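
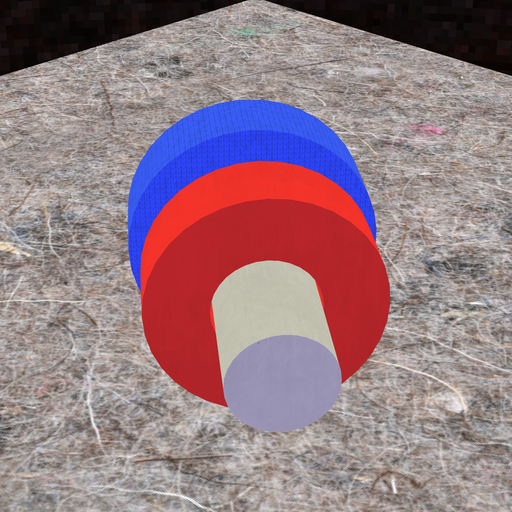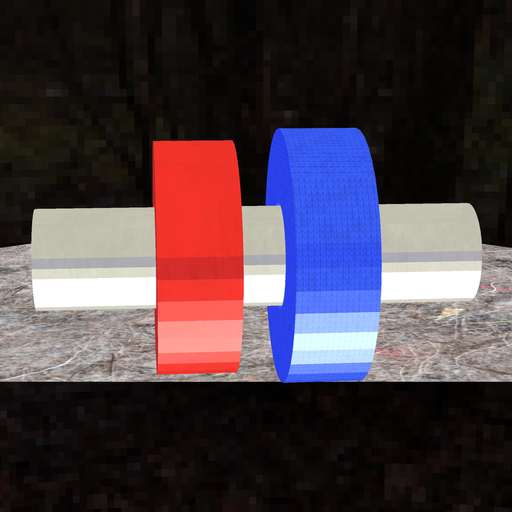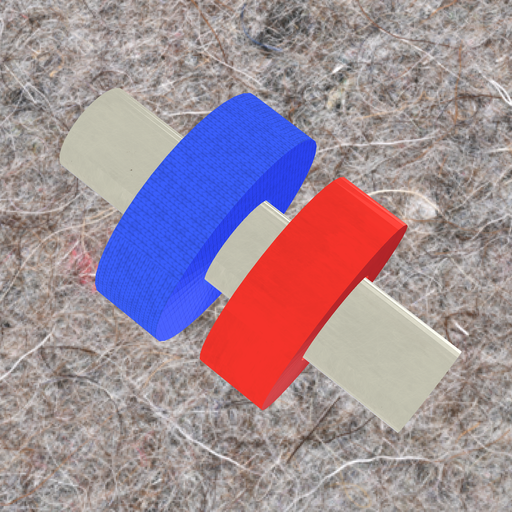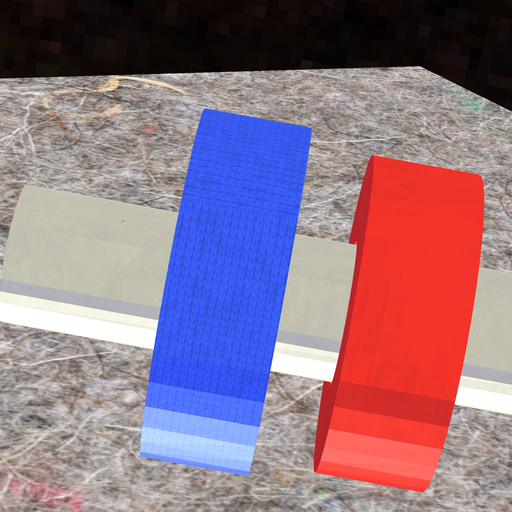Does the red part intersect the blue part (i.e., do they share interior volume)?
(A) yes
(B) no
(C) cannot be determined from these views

(B) no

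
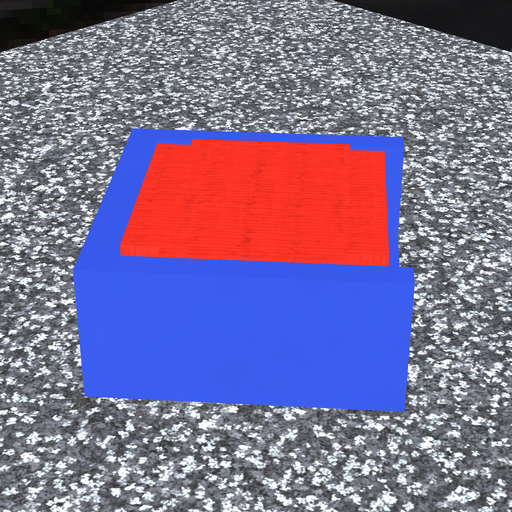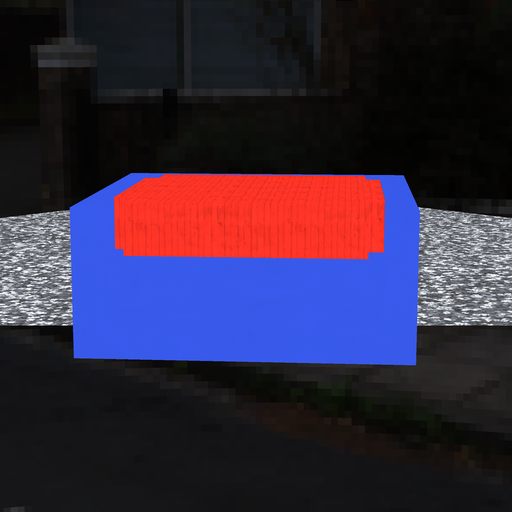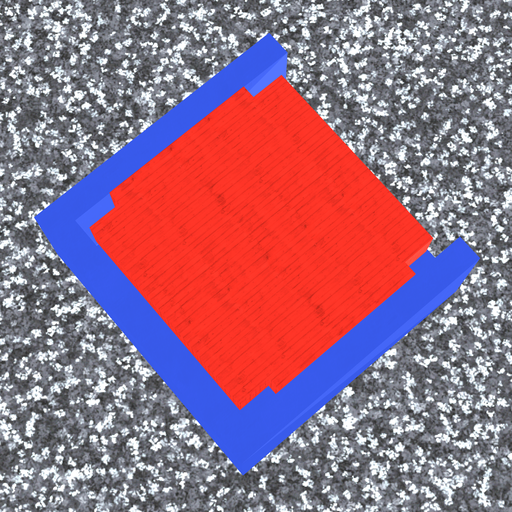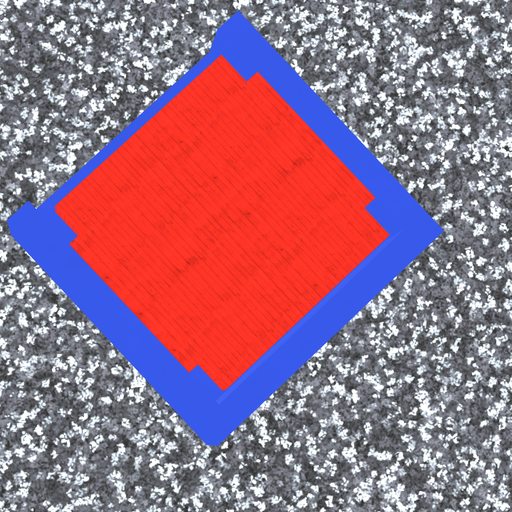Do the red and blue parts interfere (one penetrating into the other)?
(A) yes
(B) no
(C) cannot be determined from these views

(B) no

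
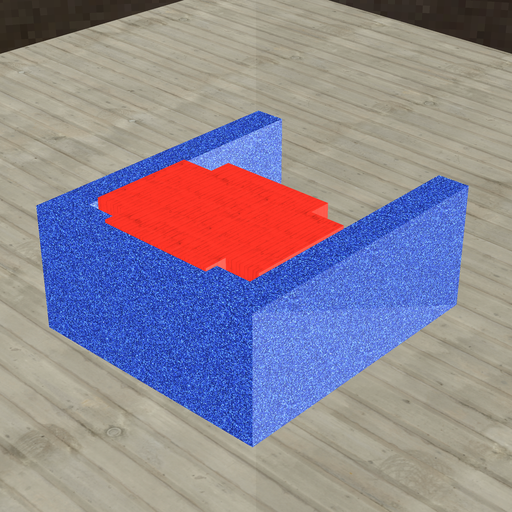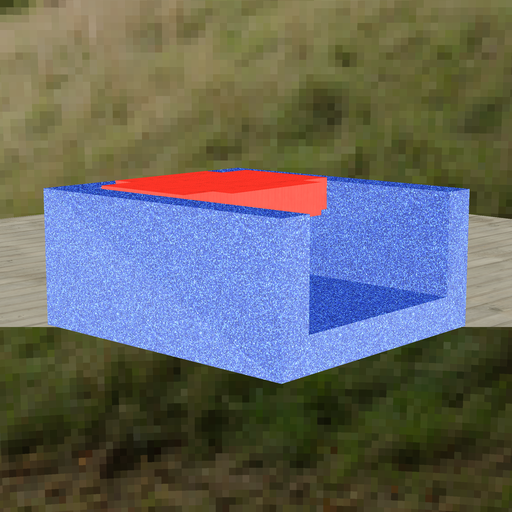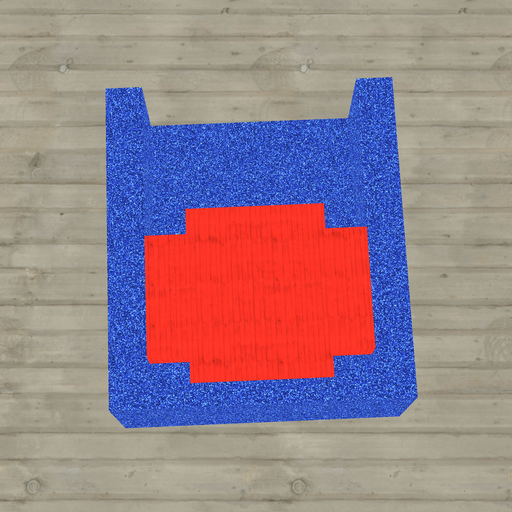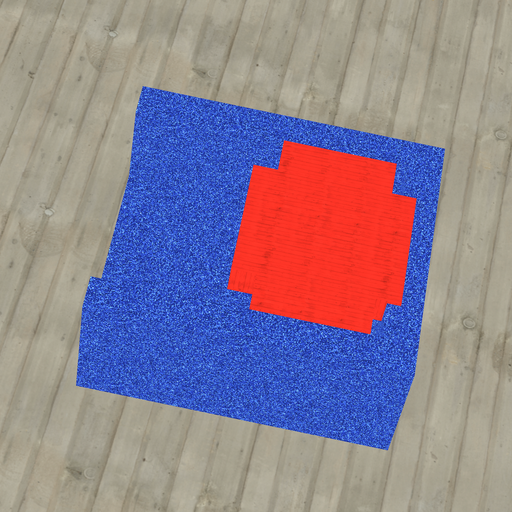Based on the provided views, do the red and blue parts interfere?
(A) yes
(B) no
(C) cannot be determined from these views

(A) yes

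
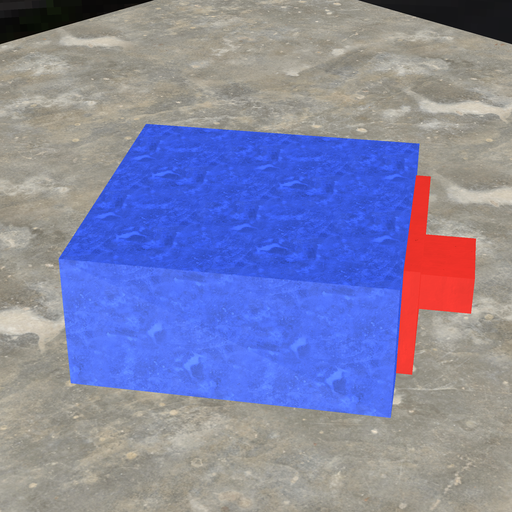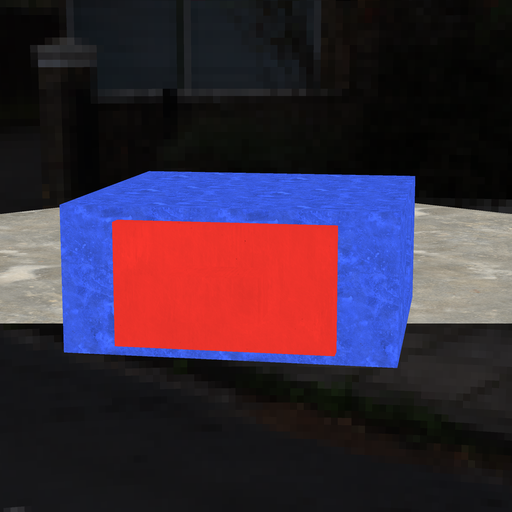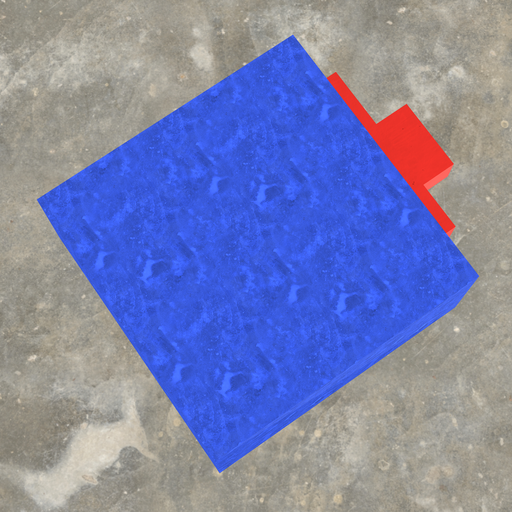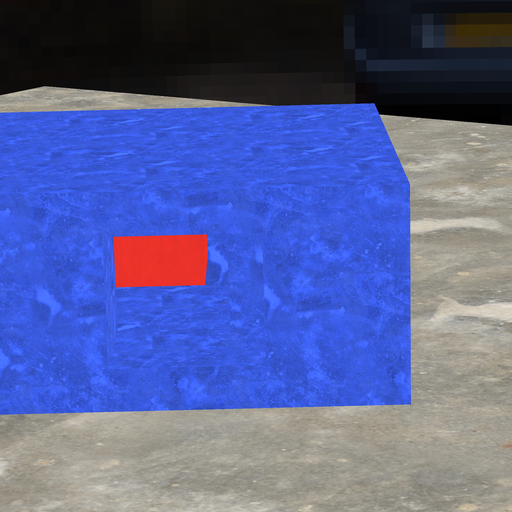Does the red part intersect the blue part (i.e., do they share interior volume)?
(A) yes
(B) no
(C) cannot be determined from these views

(B) no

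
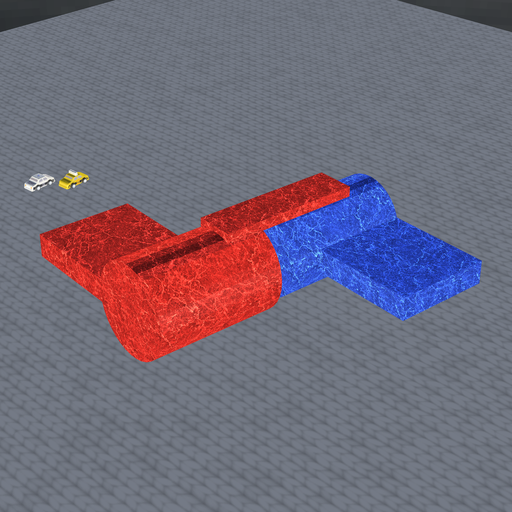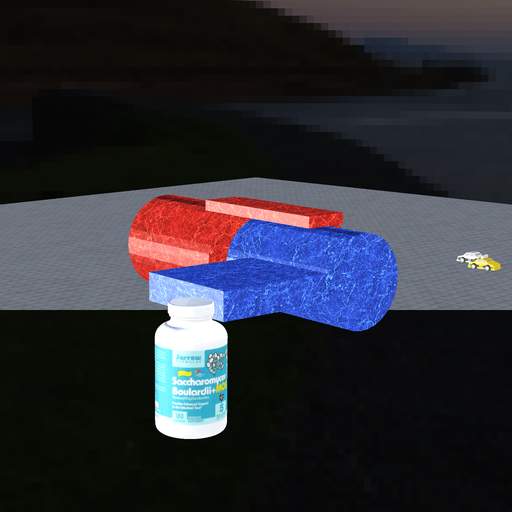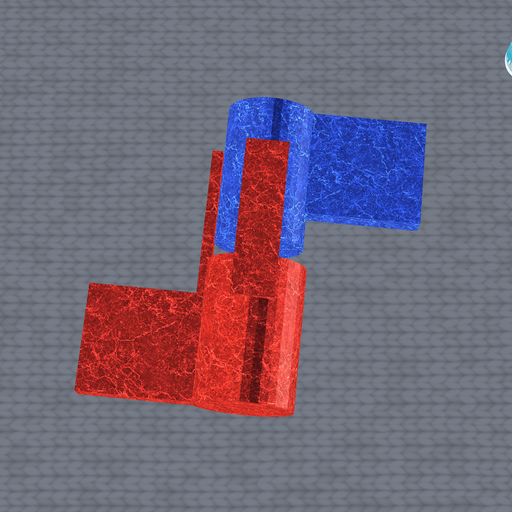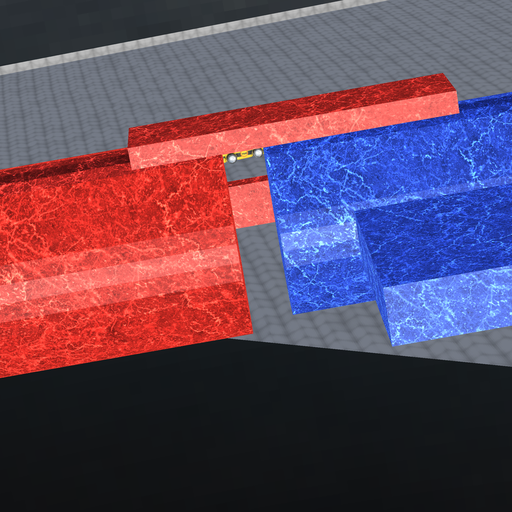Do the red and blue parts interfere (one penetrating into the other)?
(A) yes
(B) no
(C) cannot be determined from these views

(B) no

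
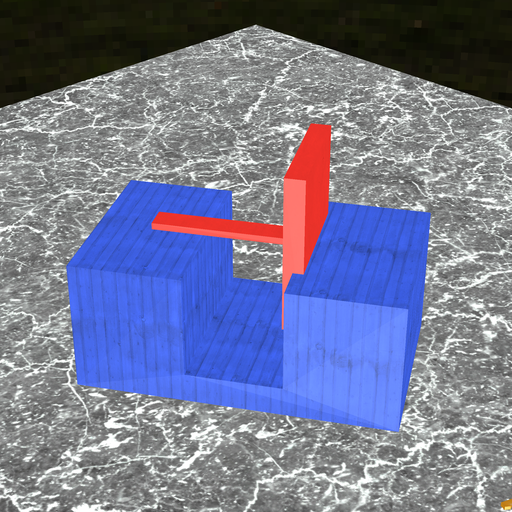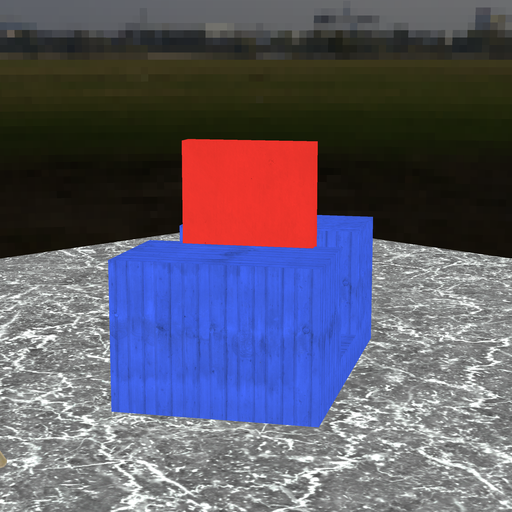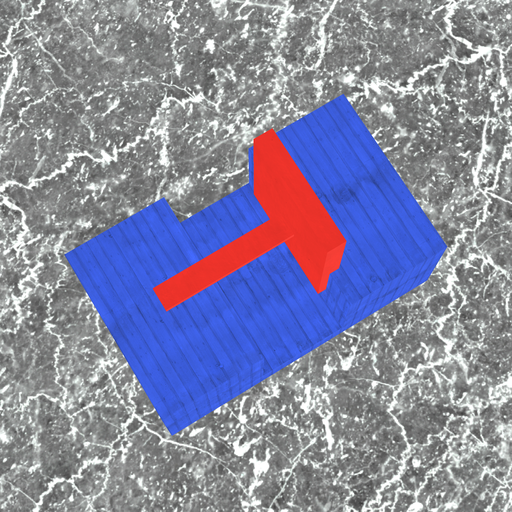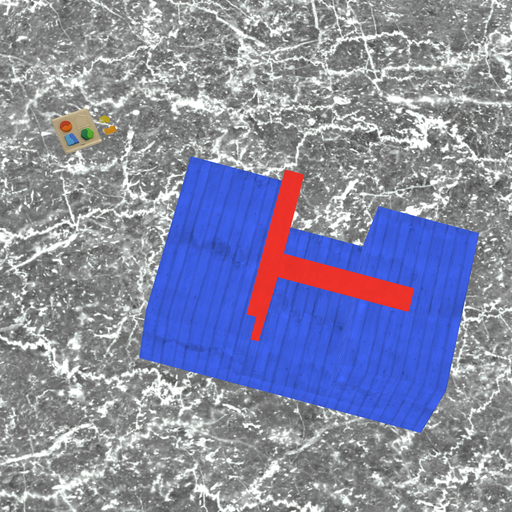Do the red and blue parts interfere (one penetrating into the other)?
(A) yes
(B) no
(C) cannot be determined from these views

(A) yes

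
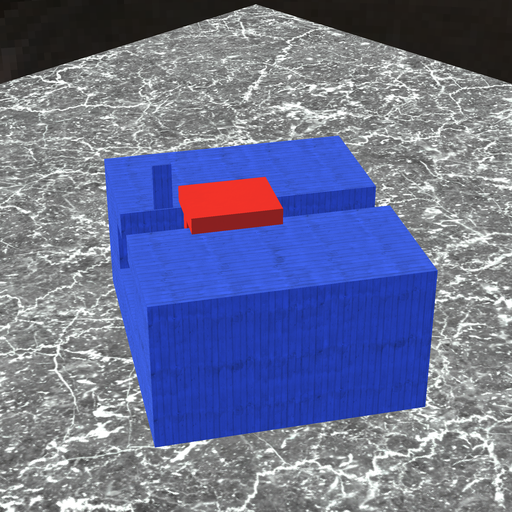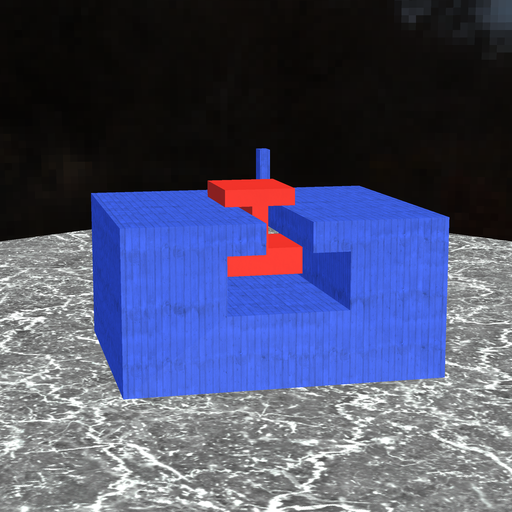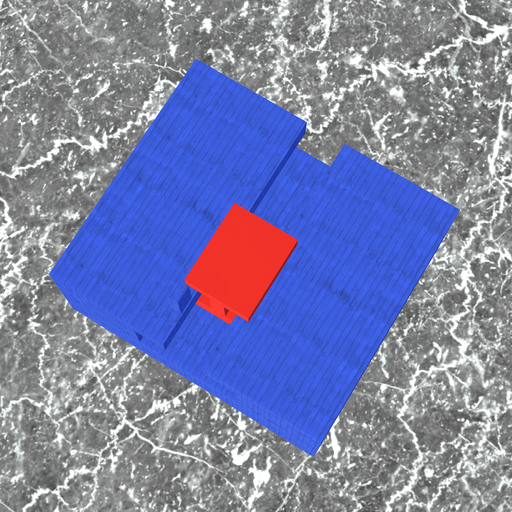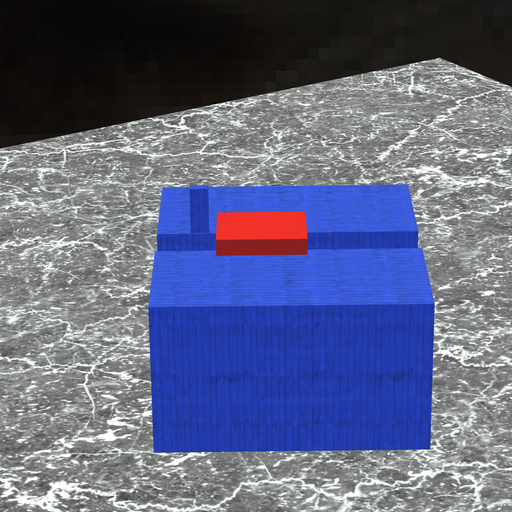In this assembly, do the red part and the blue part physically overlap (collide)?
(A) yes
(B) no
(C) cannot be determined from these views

(B) no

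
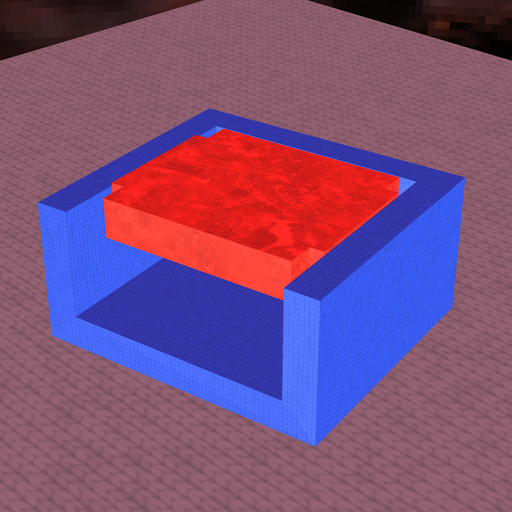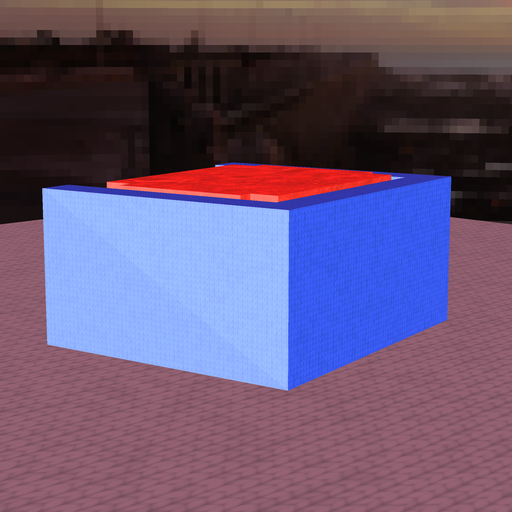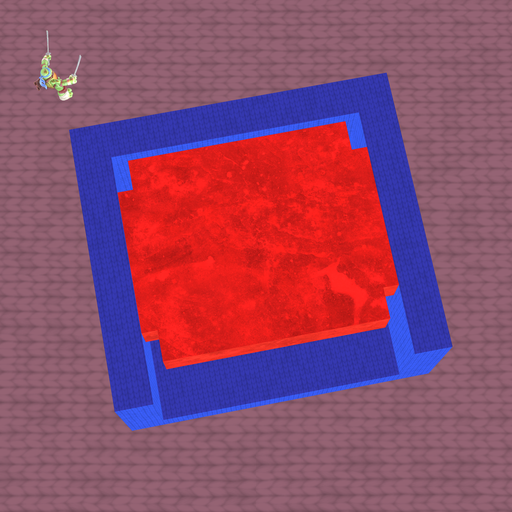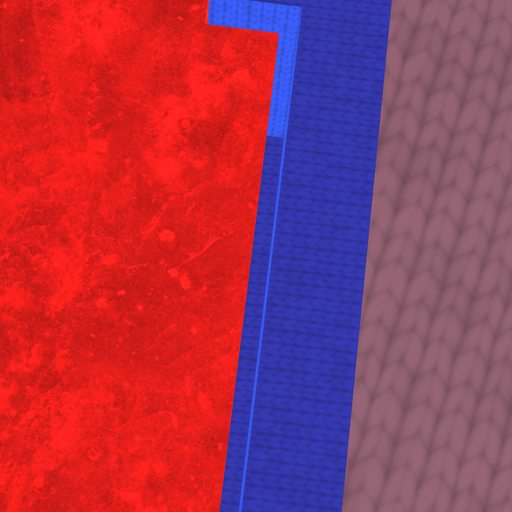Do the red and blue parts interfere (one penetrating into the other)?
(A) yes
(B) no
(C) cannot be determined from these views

(B) no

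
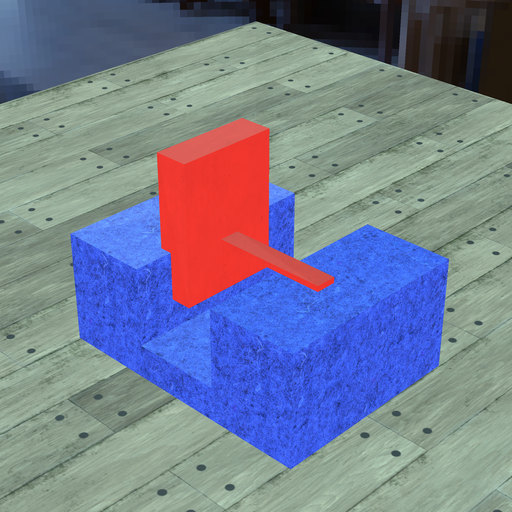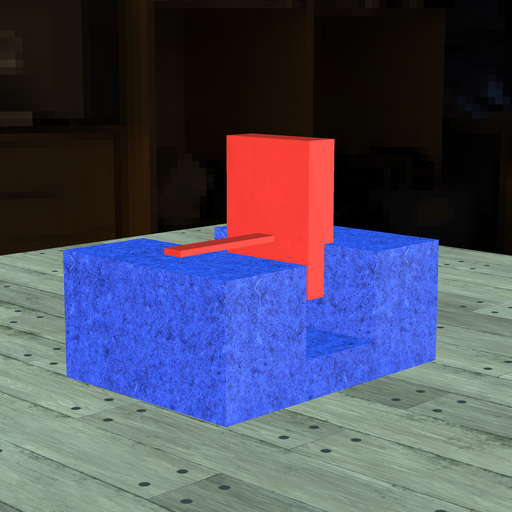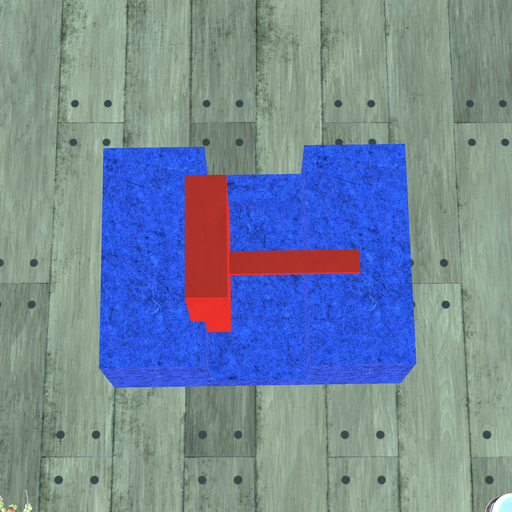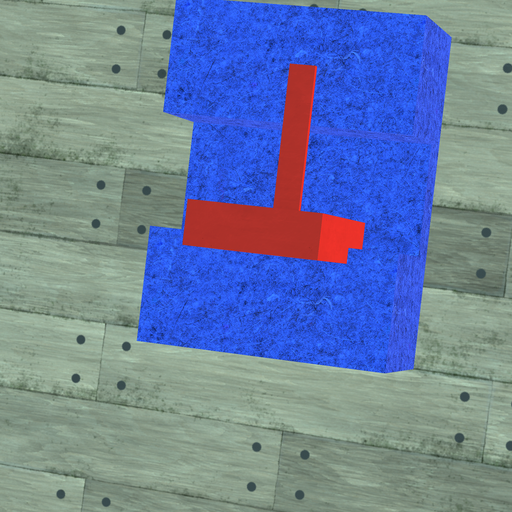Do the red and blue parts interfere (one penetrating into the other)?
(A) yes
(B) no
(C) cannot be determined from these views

(A) yes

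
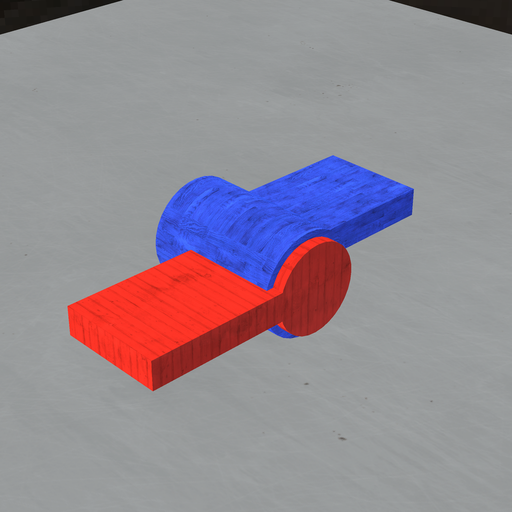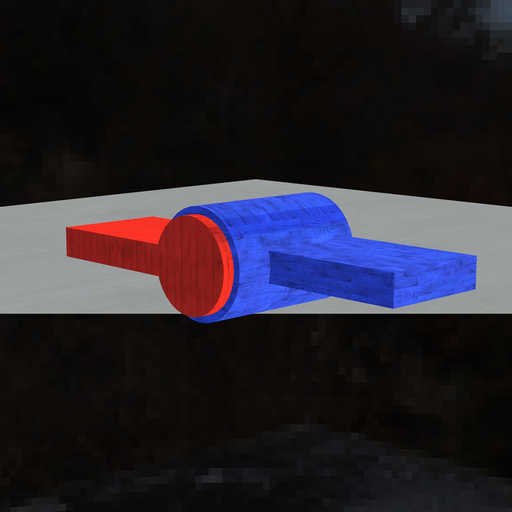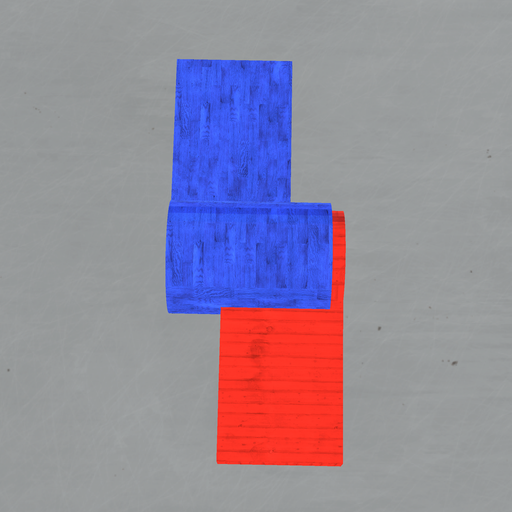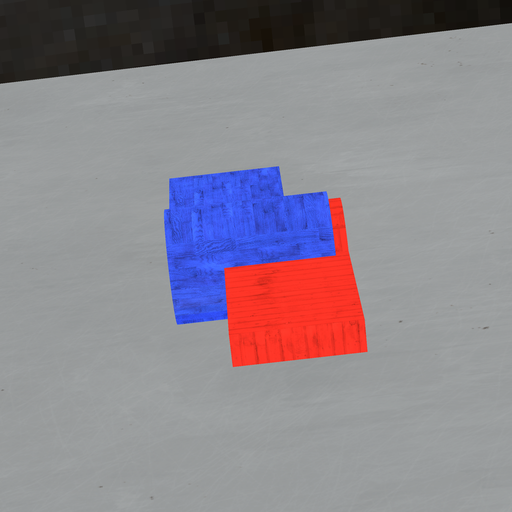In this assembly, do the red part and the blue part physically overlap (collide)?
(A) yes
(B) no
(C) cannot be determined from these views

(A) yes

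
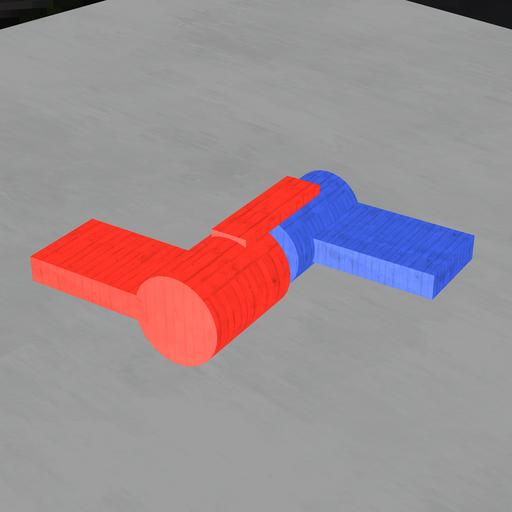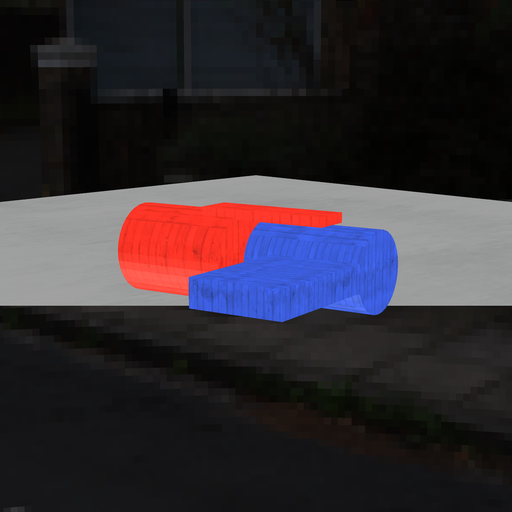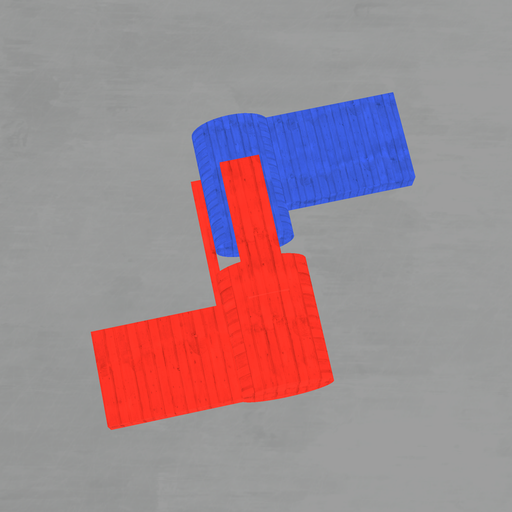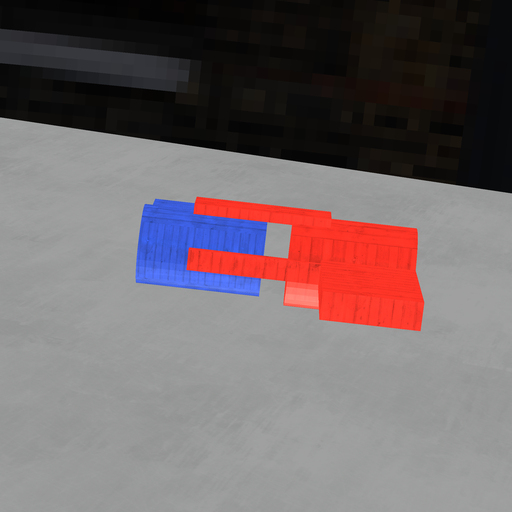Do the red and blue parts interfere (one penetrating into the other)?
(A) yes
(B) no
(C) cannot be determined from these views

(B) no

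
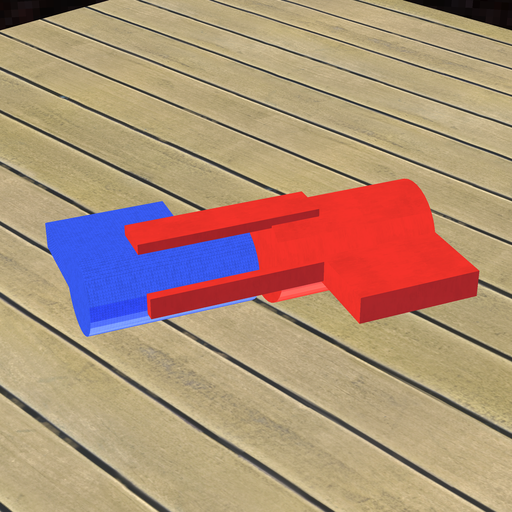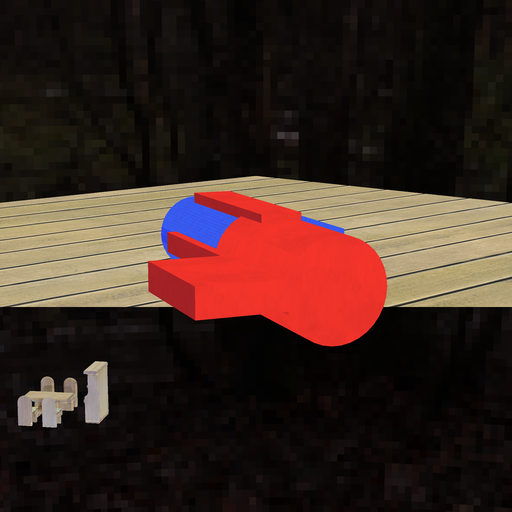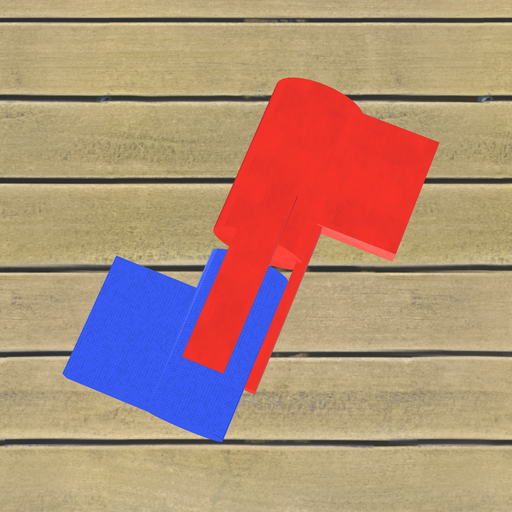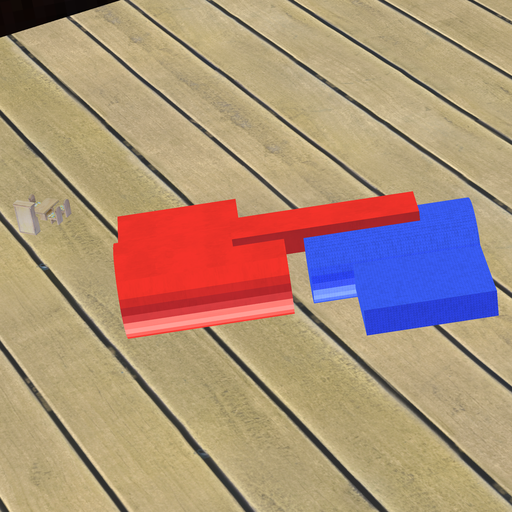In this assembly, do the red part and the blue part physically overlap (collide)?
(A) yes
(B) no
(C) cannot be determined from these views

(B) no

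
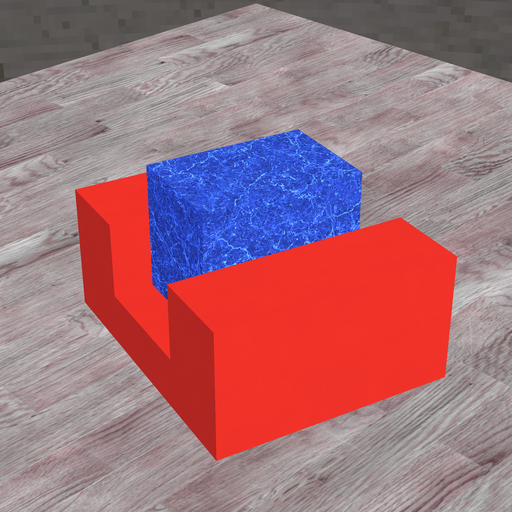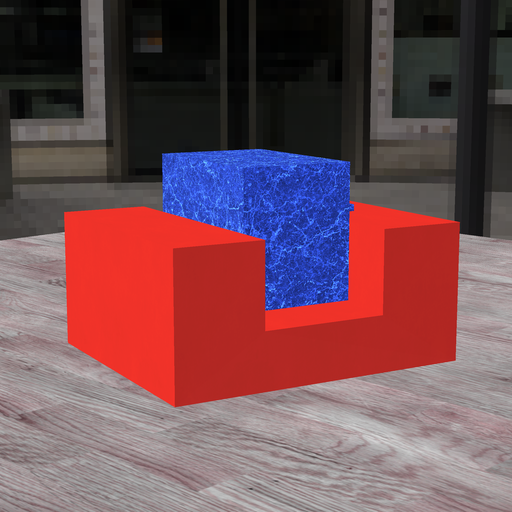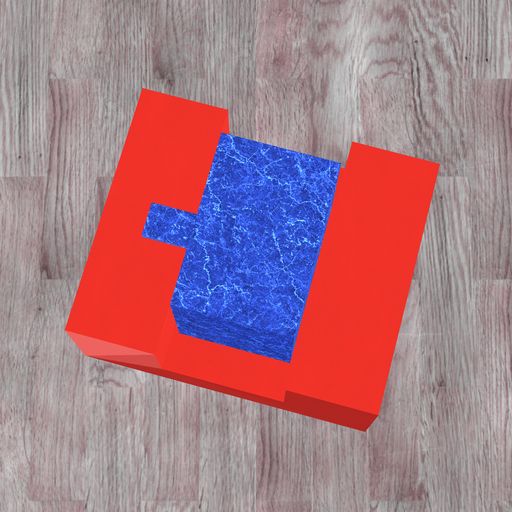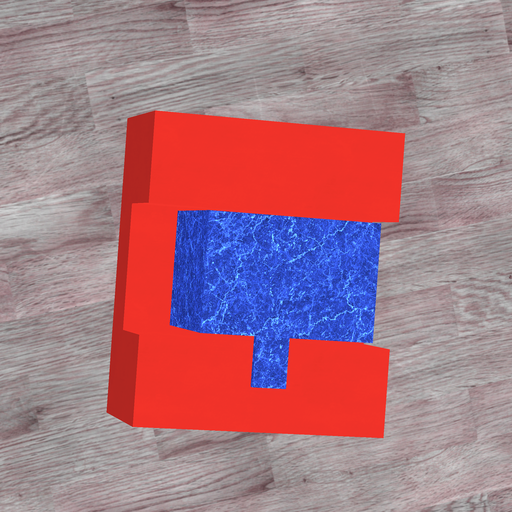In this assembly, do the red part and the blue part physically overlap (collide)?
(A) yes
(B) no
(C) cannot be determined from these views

(B) no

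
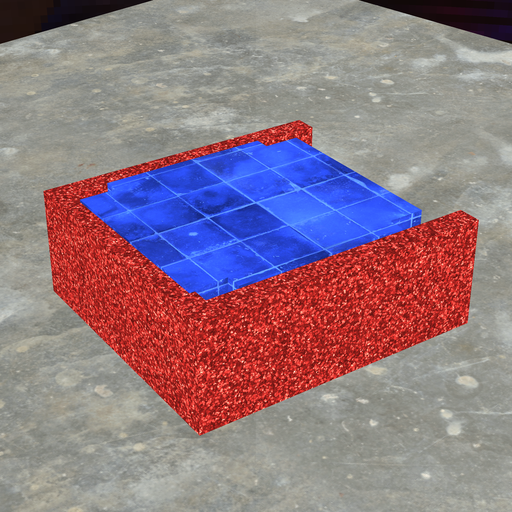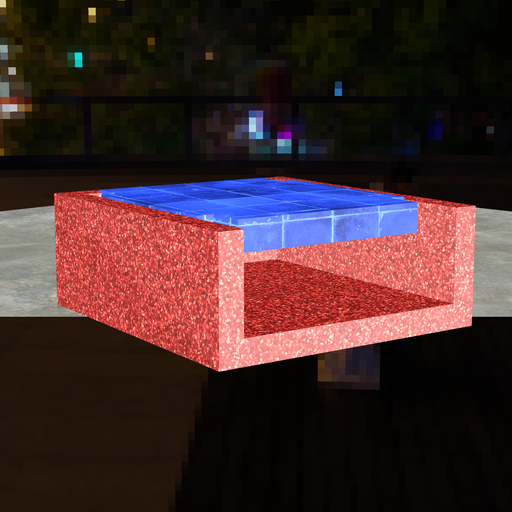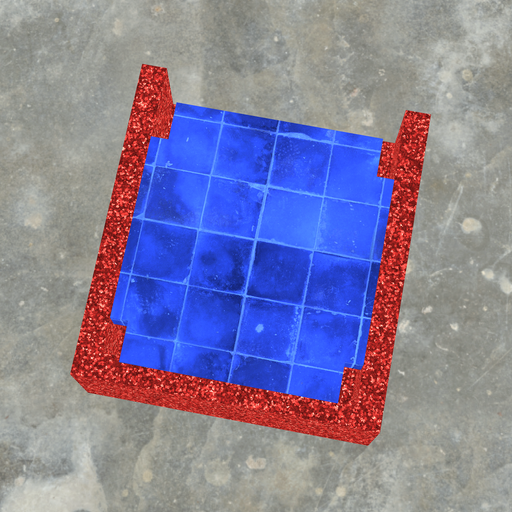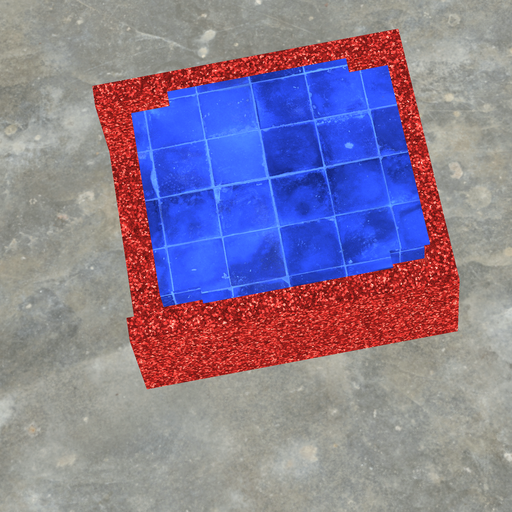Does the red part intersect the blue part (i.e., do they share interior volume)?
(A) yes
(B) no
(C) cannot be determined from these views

(A) yes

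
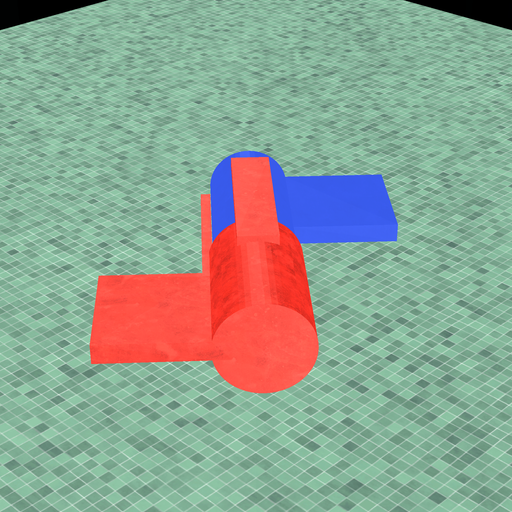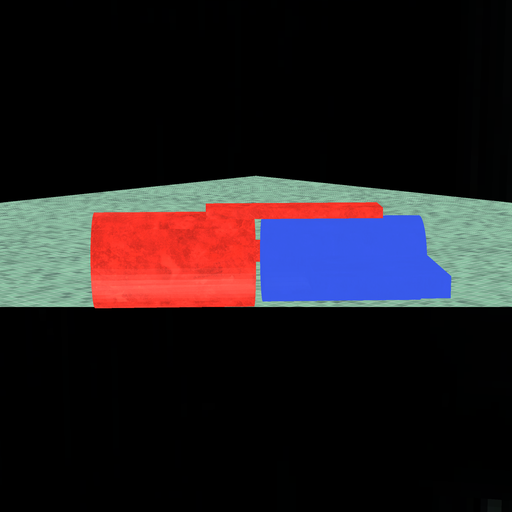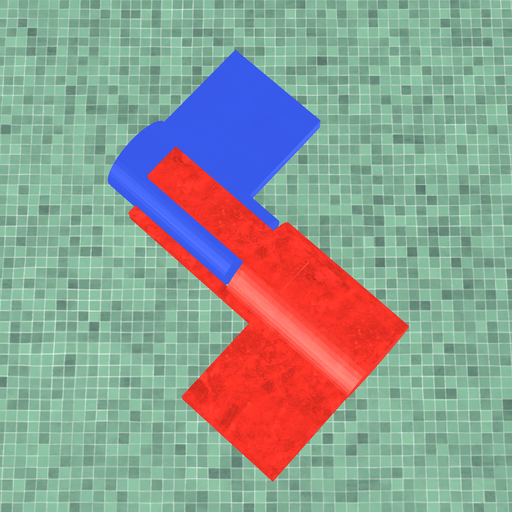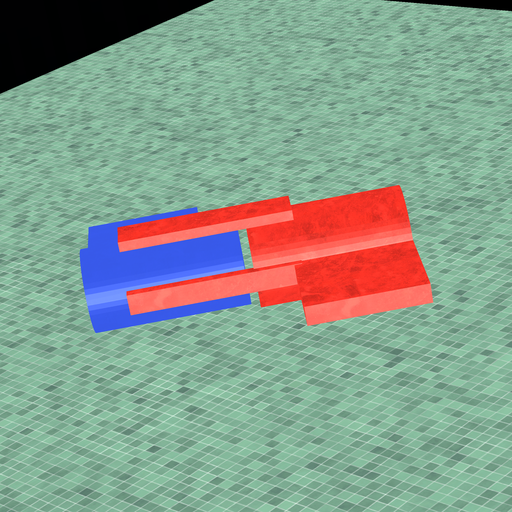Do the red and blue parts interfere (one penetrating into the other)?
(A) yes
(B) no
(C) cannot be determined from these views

(B) no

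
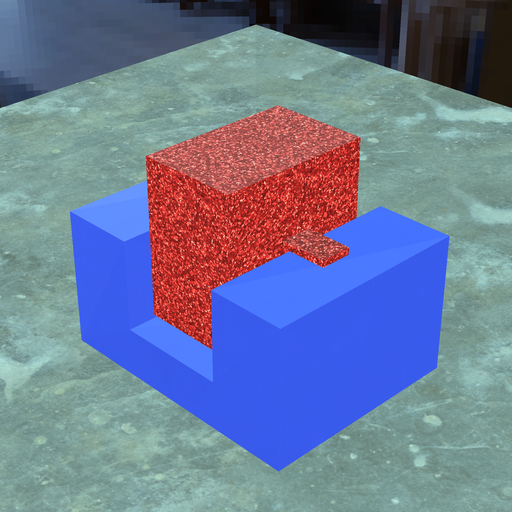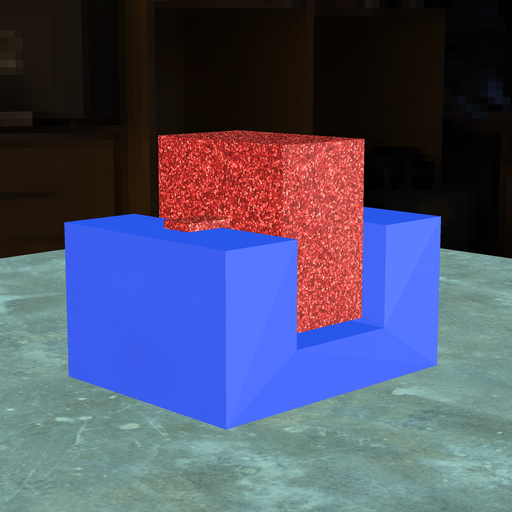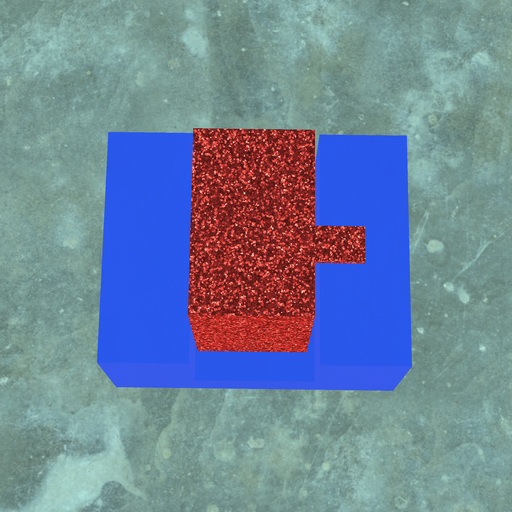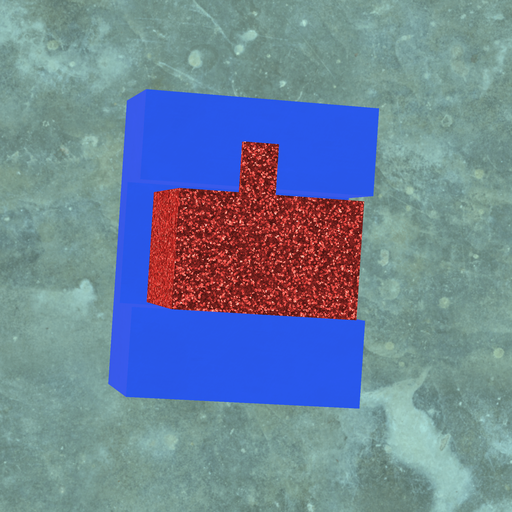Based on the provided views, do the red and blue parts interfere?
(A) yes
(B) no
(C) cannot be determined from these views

(B) no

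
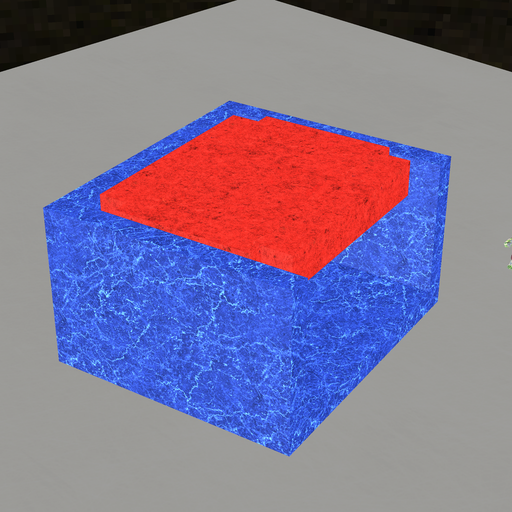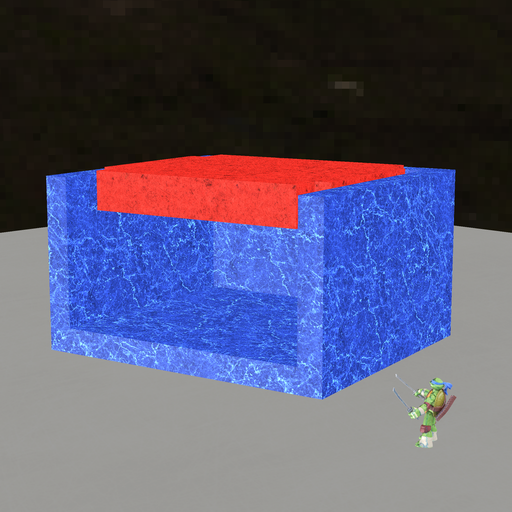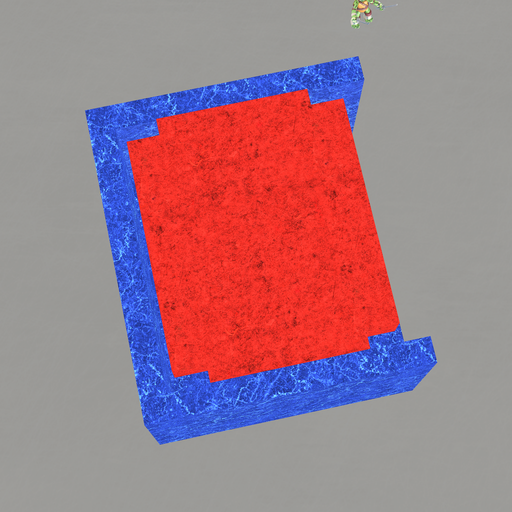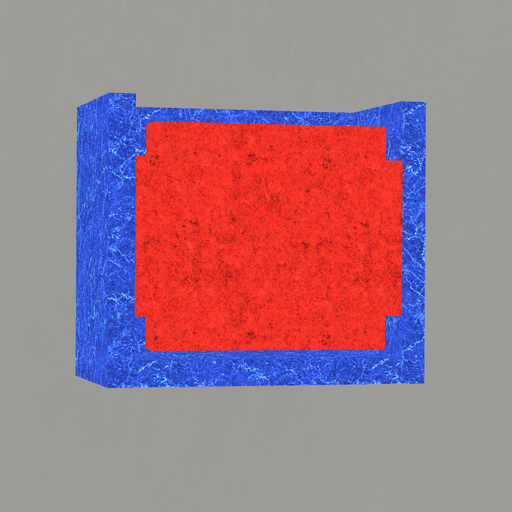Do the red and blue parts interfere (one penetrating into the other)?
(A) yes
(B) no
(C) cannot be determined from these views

(B) no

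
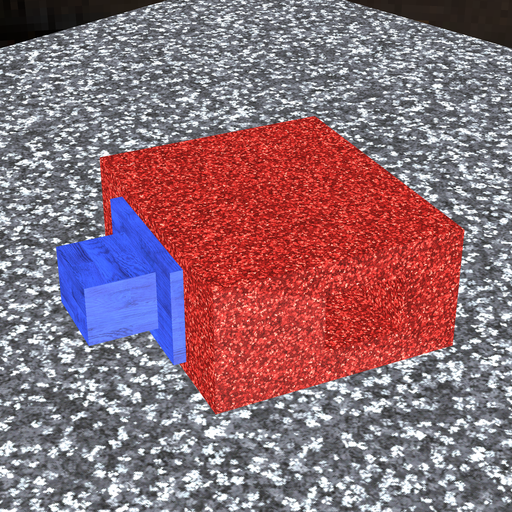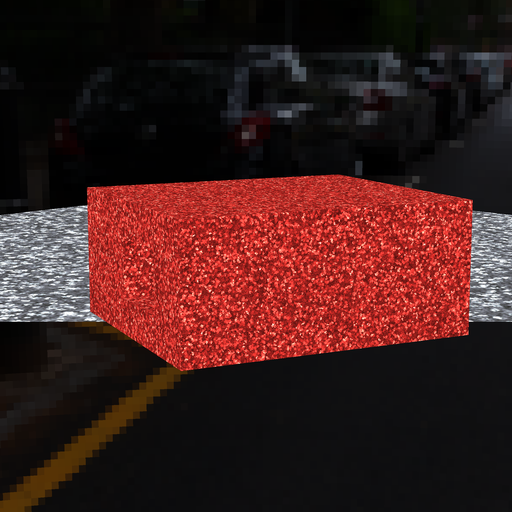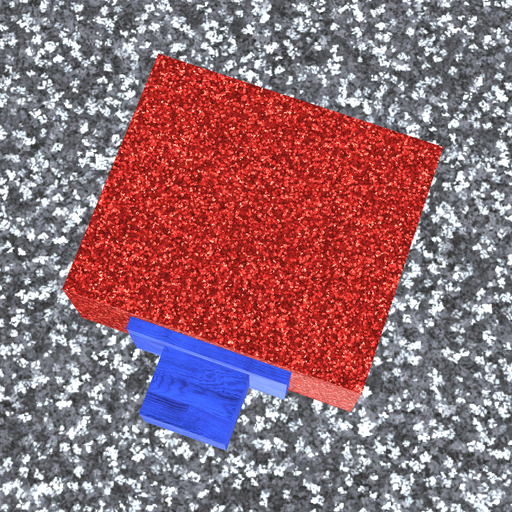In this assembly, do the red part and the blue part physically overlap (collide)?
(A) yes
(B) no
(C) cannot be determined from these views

(C) cannot be determined from these views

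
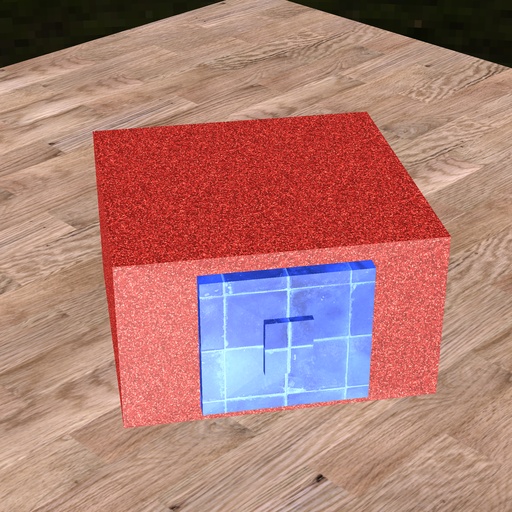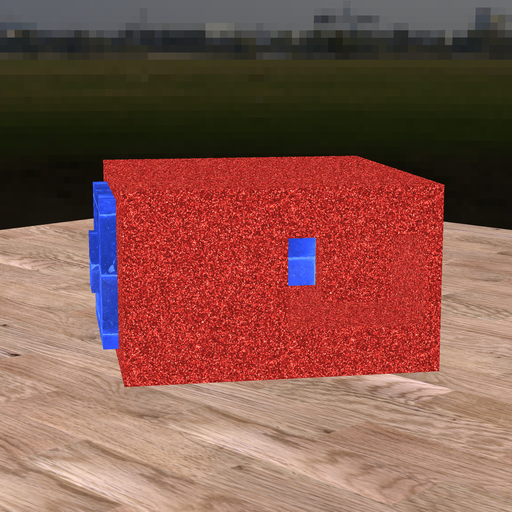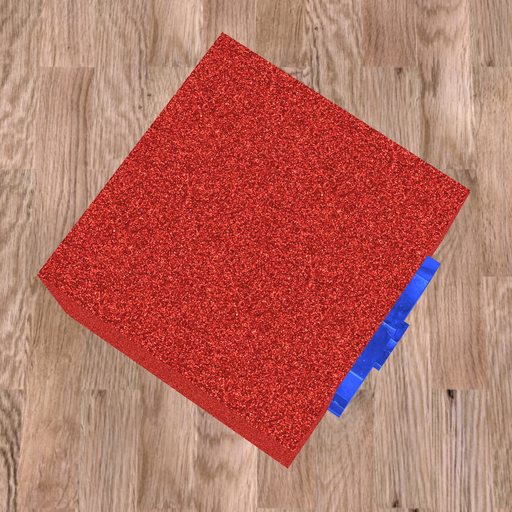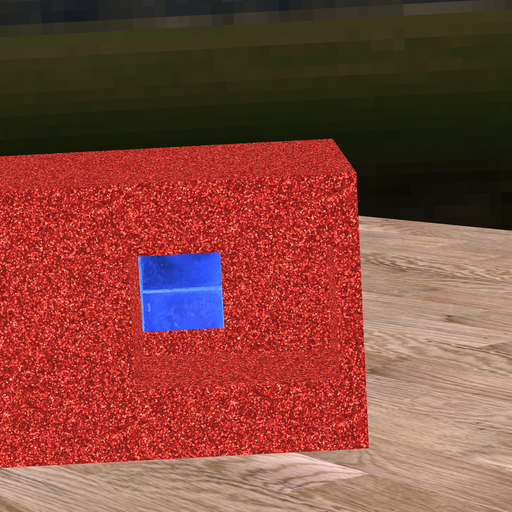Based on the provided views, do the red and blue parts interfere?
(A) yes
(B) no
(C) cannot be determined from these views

(A) yes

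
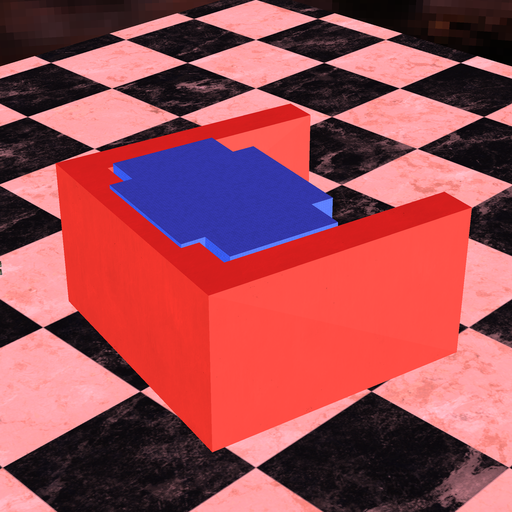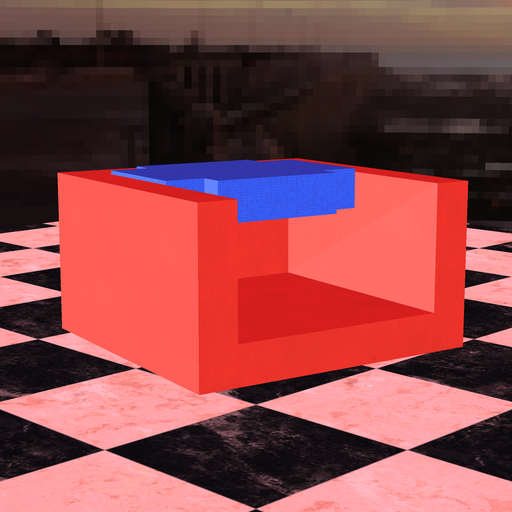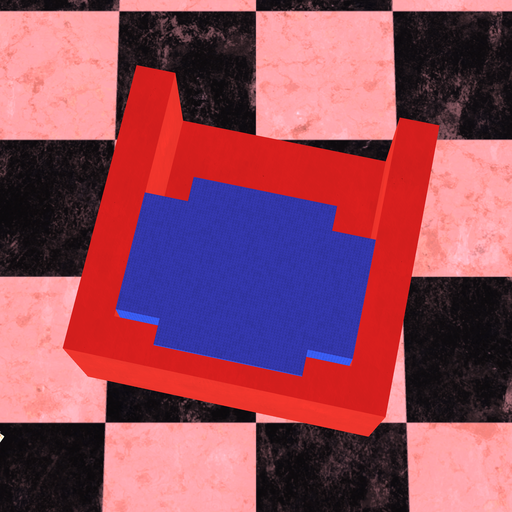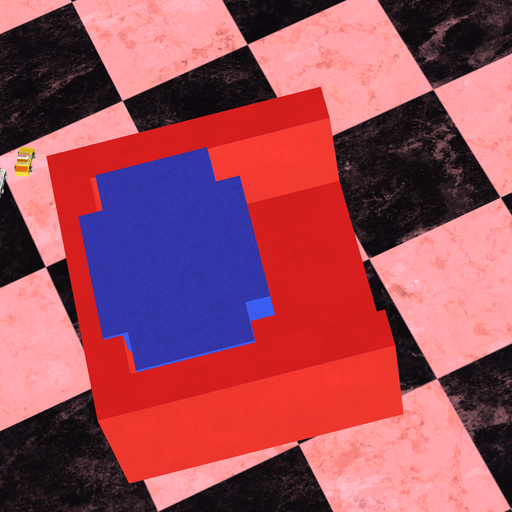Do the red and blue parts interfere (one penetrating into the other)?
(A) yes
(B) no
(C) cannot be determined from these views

(A) yes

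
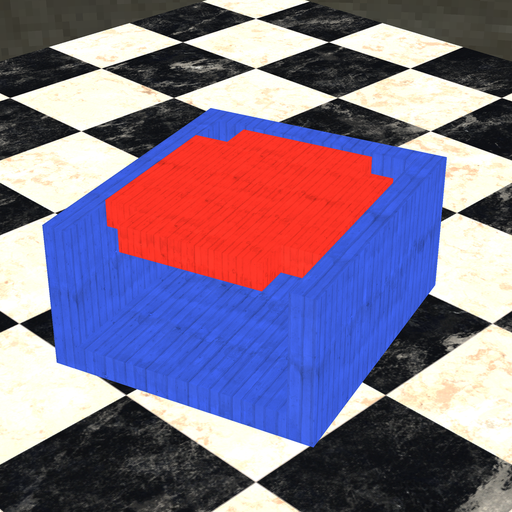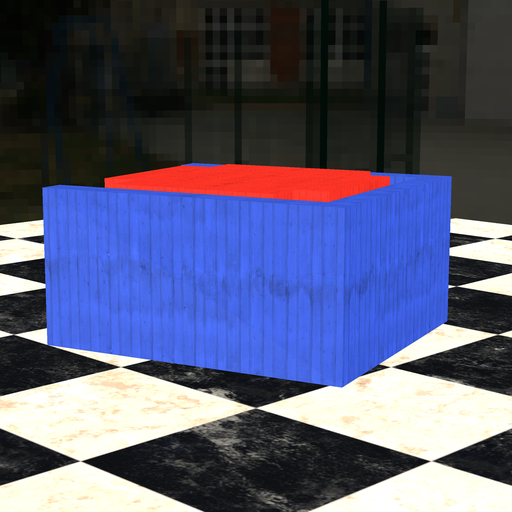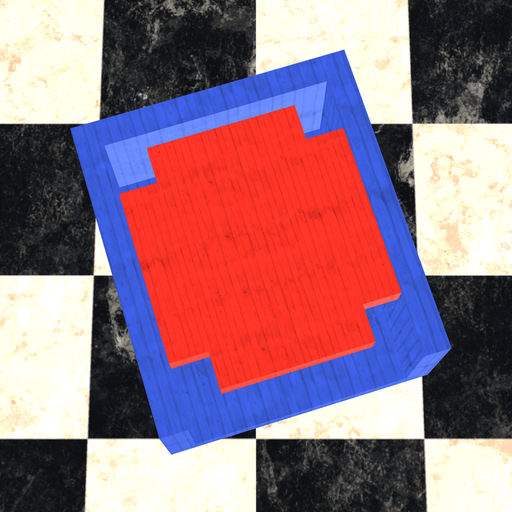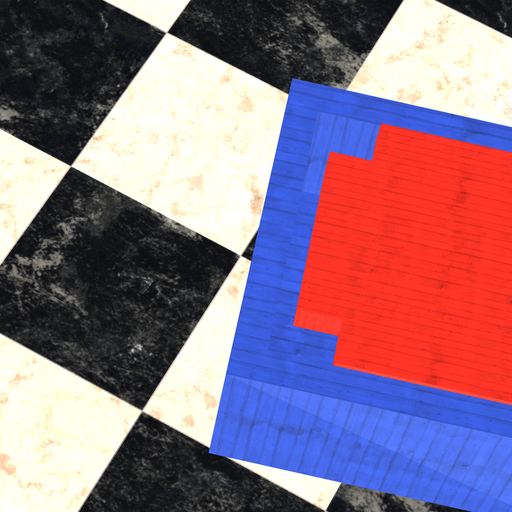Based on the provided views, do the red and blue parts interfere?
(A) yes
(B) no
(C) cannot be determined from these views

(B) no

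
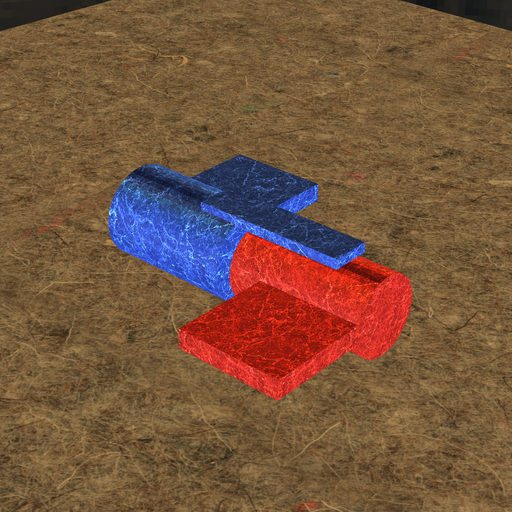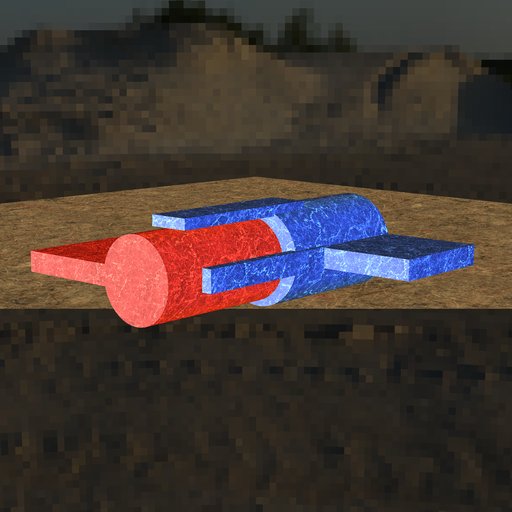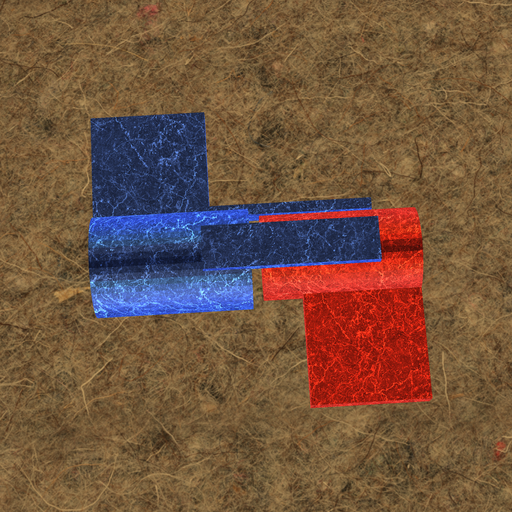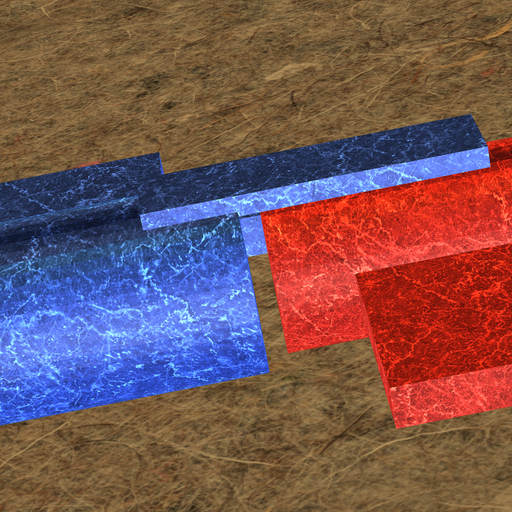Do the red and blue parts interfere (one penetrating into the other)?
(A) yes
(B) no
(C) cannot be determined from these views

(B) no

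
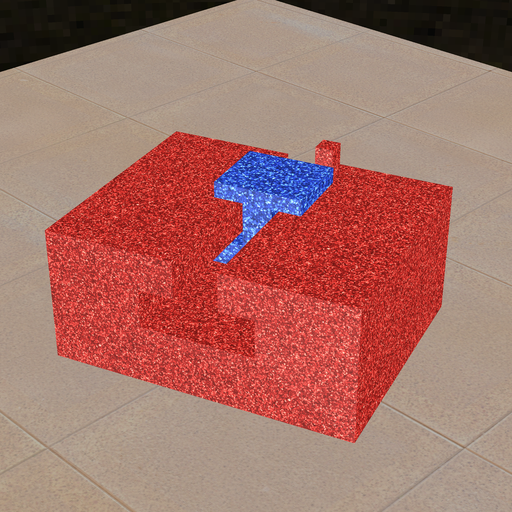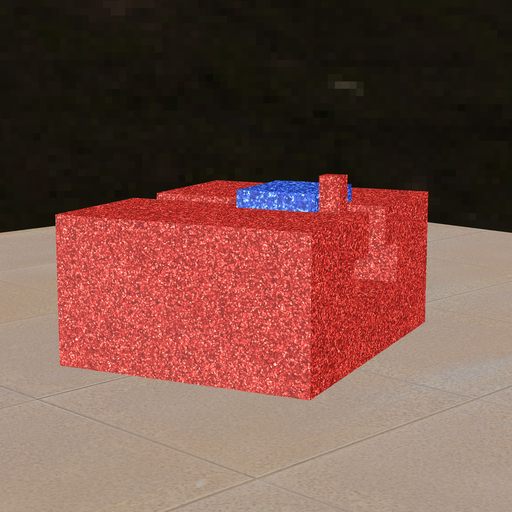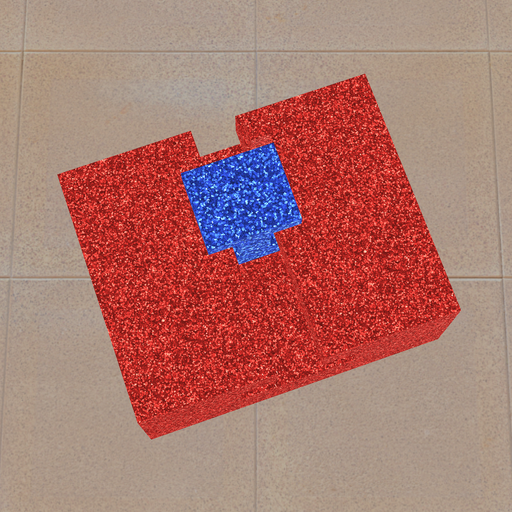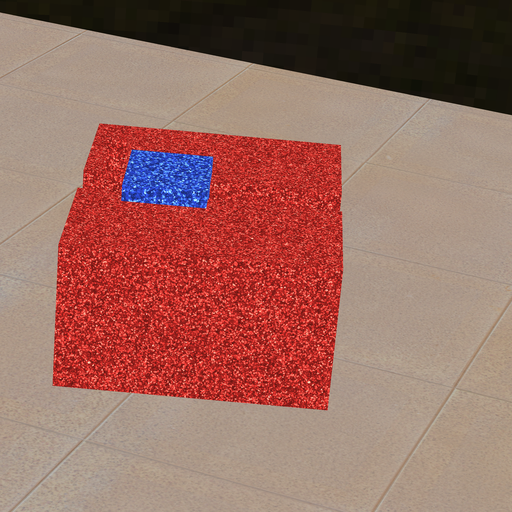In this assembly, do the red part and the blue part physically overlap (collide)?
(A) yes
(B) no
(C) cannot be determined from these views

(B) no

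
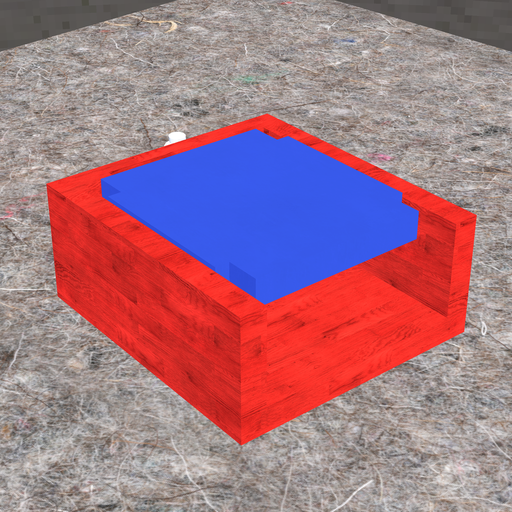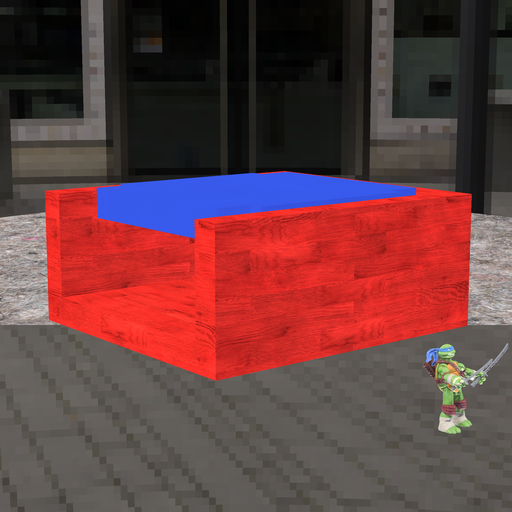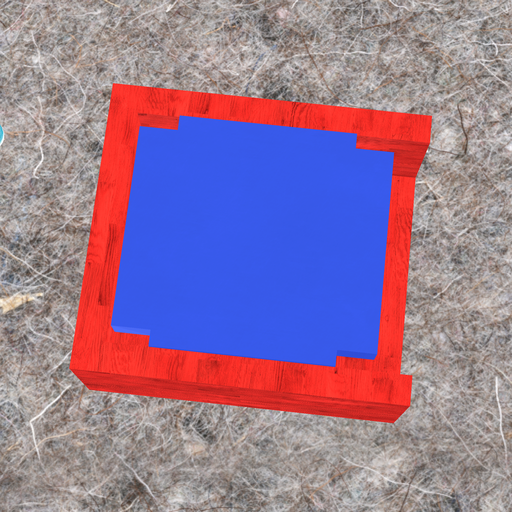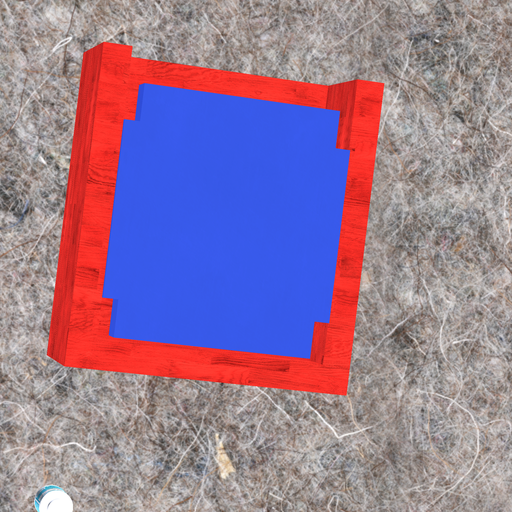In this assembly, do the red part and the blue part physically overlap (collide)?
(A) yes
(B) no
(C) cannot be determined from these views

(B) no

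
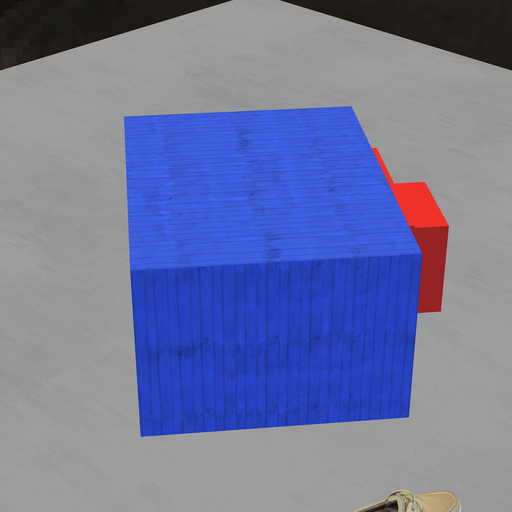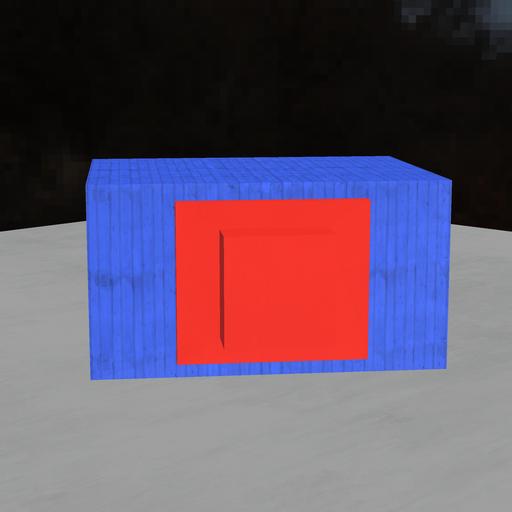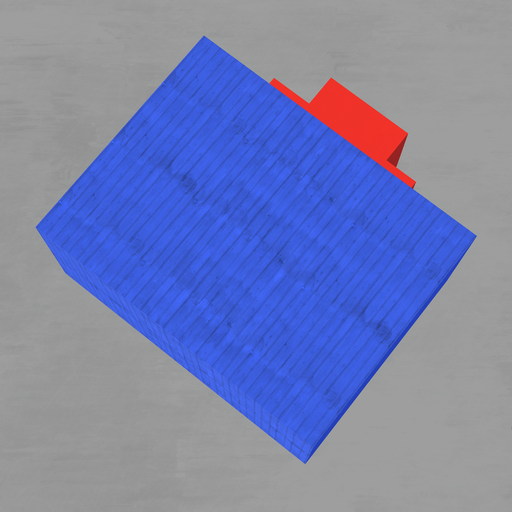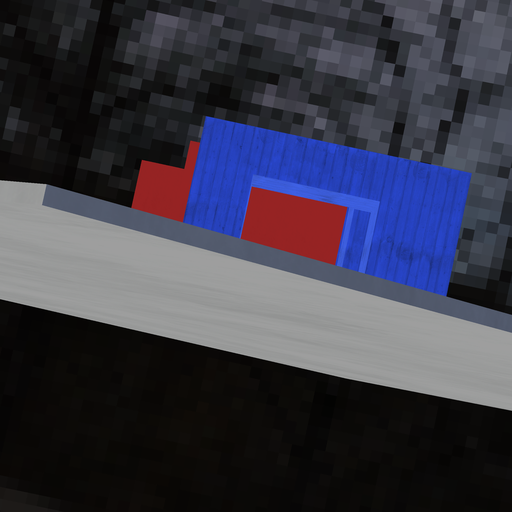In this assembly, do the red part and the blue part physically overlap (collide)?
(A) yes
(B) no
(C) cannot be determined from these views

(B) no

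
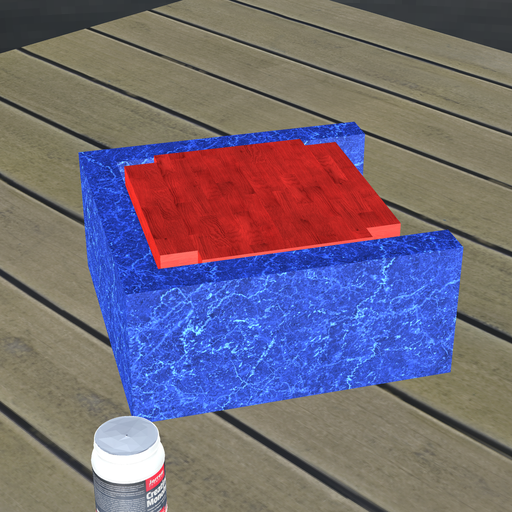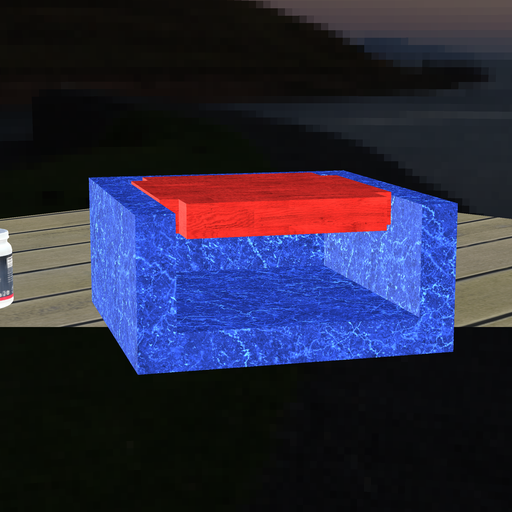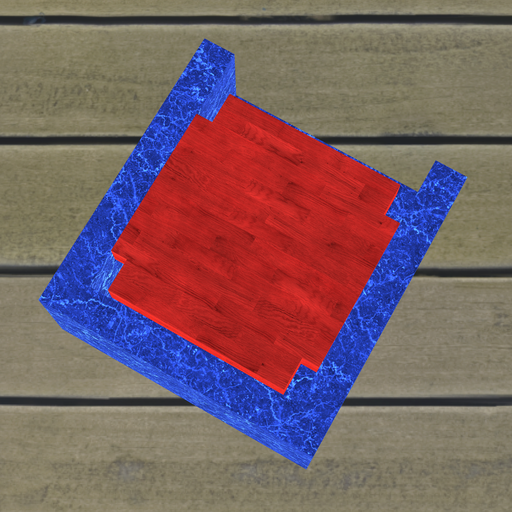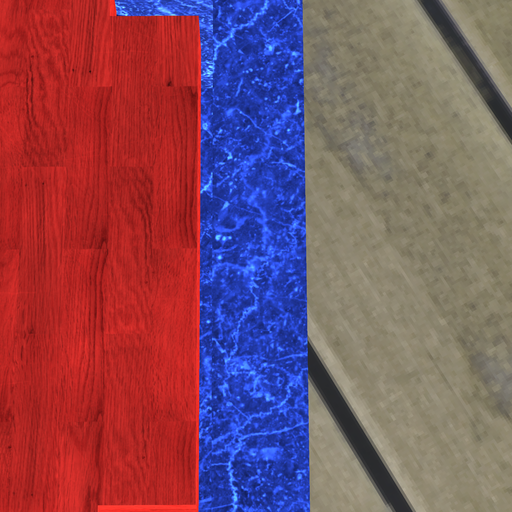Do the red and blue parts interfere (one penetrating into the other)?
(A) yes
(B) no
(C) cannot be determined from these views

(B) no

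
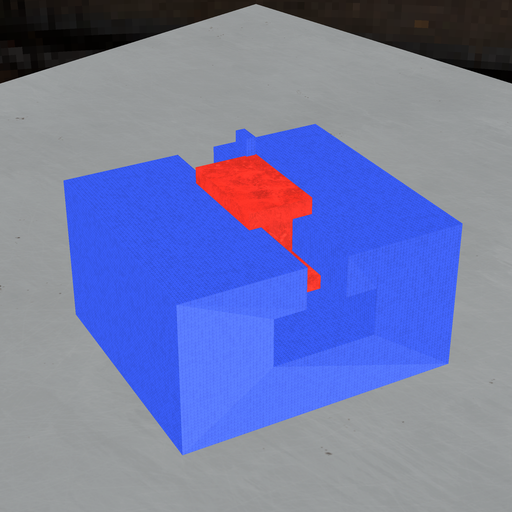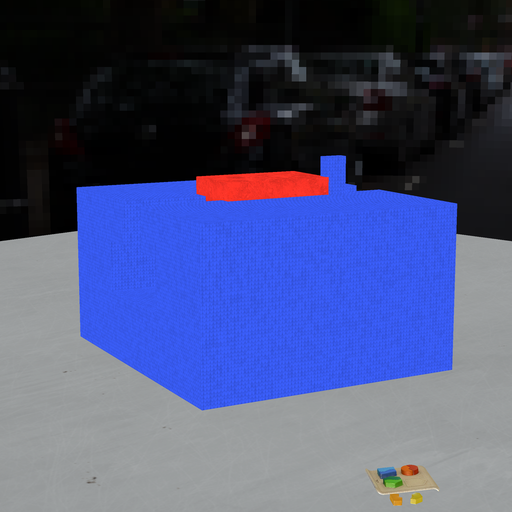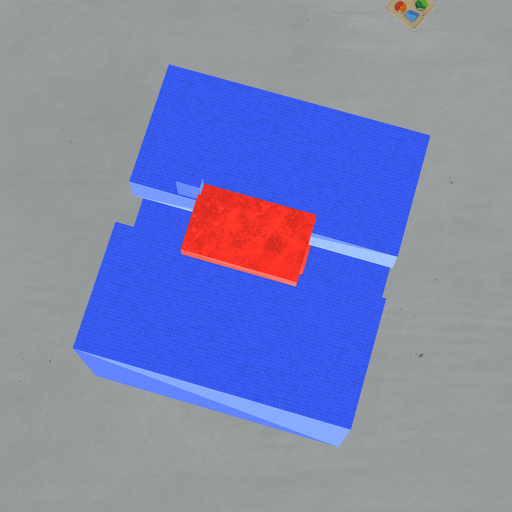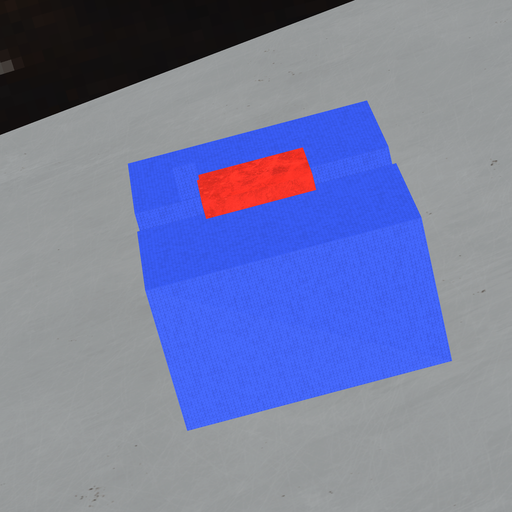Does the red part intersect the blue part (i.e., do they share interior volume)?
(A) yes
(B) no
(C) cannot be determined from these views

(A) yes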